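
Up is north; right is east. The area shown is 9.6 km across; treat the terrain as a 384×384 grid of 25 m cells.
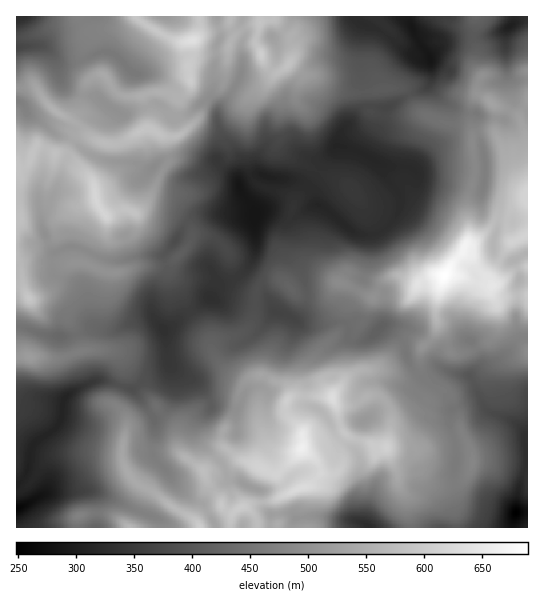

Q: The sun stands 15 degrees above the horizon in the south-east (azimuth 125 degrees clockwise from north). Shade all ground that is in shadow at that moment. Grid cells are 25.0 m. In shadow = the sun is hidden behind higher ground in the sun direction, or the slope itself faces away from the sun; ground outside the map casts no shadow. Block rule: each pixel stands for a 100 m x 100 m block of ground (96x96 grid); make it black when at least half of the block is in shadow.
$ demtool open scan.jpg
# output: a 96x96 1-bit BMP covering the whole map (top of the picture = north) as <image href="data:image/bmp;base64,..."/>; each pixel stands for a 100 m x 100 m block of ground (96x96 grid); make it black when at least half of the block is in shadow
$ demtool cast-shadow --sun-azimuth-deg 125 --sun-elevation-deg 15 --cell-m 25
<image width="96" height="96" href="data:image/bmp;base64,Qk2+BAAAAAAAAD4AAAAoAAAAYAAAAGAAAAABAAEAAAAAAIAEAAATCwAAEwsAAAIAAAAAAAAA////AAAAAAAAAAAAAAAAAAAAAAAAAAAAAAAAAAAAAAADwAAAAAAAAAAAAAAD8AAAAAAAAAAAAAAH+AAAAAAAAAAAAAAH8AAAAAEAAAAAAAAHgAAAAAOAAAAAAAAAAAAAAAEAAAAAAAAAAAAAAAAAAAAAAAAAAAAAAAAAAAAAAAAAAAAAAAAAAAAAAAAAAAAAAAAAAAAAAAAAAAAAAAAAAAAAAAAAAAAAAAAAAAAAAAAAAAAAAAAAAAAAAAAAACAAAAAAAAAAAAAAACAAAAAAAAAAAAAAADAAAAAAAAAAAAAAAAAABAAAAAAAAAAAAAAADgAAAAAAAAAAAAAAHgAAAAAAAAAAAAAADwAAAAAAAAAAAAAADwCAAAAAAAAAAAAAAQDAAAAAAAAAHgAAAAHAAAAAAAAAH4AAAIDgAAAAAAAADwAAAIAAAAAAAAAAAAAAAEAAAAAAAAAAAAAAAGABAAAAAAAAAAAAAGADwAAAAAAAAAAAAAAB4AAAAAAAAAAAAAAAAAAAAAAAAAAAAAAAAAAAAAAAAAAAAAAAAAAAAAAAAAAAAAAAAAAAAAAAAAAAAAAAAAAAAAAAAAAAAAAAAAAAAAAAAAAAAAAAAAAAAAAAAAAAAAAAAAAEAAAAAAAAAAAAAAAAAAAAAAAAAAAAAAAAAAAAAAAAAAAAAAAAAAAAAAAAAAAAAAGAAAAAAAAAAAAAAAGAAAAAAAAAAAAAAAHAAAAAAAAAAAAAAADAAAAAAAAAAAAAAABgAAAAAAAAAAAAAAxAAAAAAAAAAAAAAB/MAAAAAAAAAAAAAB//gAAAAAAAAAIAAB//wAAAAAAAAAYAAD//wAAAAAAAAAYAAD//4AAAAAAAAAIAAD//8AAAAAAAAAIAAB//8AAAAAAAAAAAAA//+AAAAAAAAAAAAAP/+AAAAAAAAAAAAAH/8YAAAAAAAAAAAAB/4YAAAAAAAAAAAAB/QYAAAAAAAAAAAAA+AcAAAAAAAAAAAAAeAcAAAAAAAAAAAAAGAcAAAAAAAAAAAAAAAcAAAAAAAAAAAAAAAMAAAAAAAAAAAAAAAMAAAAAAAAAAAAAAAMAAAAAAAAAAAAAAAMAAAAAAAAAAAAAAAEAAAAAAAAAAAAAAAAAAAAAAAAAAAAAAAAAAAAAAAAAAAAAAAAAAAAAAAAAAAAAAAAAAAAAAAAAAAAAAAAAAAAwAAAAAAAAAAAAAAA4AAAAAAAAAAAAAAA4AAAAAAAAAAAAAAAAAAAAAAAAAAAAAAAAAAAAAAAAAAAAAAAAAAAAAAAAAAAAAAAAAAAAAAAAAAAAAAAAAAAAAAAAAAAAAAAMAAAAAAAAAAAAAAAPAAAAAAAAAaAAAAAAAAAAAAAAAfAAAAAAAAAAAAAACdAAABgAAAAAAAAADMA4AAAAAAAAAAAAAMA4AAAAAAAgAAAAAABwAAAAAAAAAAAAAAAAAAAAAAAAAAAAAAAAAAAAAABAAAAAAAAQAAAADAAAAAAAAAA4AAAADgAAAAAAAAA8AAAAAAAAAAAAAAAIYAAAAAAAAAAAAAAA="/>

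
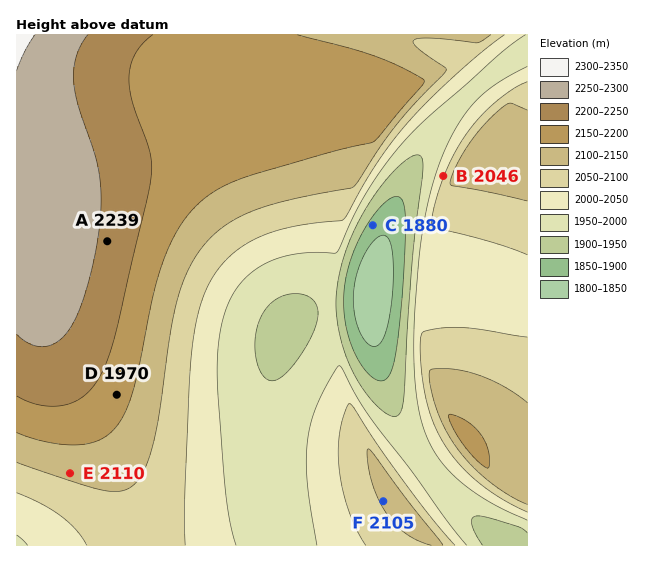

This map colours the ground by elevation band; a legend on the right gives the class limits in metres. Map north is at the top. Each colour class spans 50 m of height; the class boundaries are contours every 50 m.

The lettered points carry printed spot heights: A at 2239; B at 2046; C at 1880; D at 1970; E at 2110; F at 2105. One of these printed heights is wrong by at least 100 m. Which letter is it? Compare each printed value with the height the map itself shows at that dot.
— D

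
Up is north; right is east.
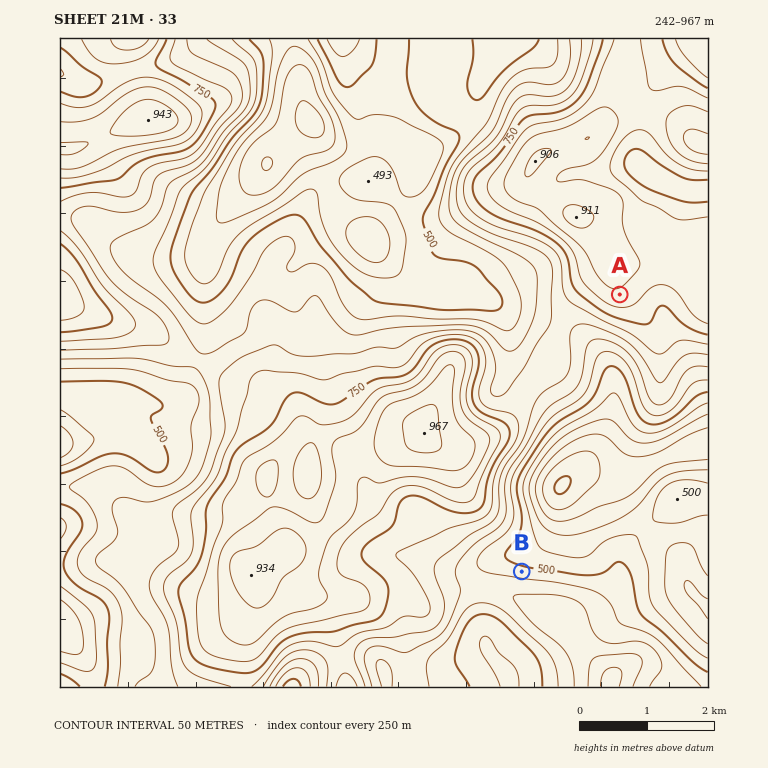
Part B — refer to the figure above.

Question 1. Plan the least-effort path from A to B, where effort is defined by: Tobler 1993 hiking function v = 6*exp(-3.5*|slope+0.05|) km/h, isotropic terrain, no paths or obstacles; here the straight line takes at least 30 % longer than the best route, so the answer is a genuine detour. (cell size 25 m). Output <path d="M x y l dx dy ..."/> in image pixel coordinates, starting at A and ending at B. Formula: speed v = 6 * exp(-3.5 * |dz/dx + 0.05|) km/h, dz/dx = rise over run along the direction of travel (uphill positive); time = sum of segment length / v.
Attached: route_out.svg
<path d="M620 294l-2 4-7 7-6 3-16 0-6 3-5 5-6 11 0 50-5 10-17 17-37 75 0 18 5 10 0 24-8 17 0 5 7 14 5 5"/>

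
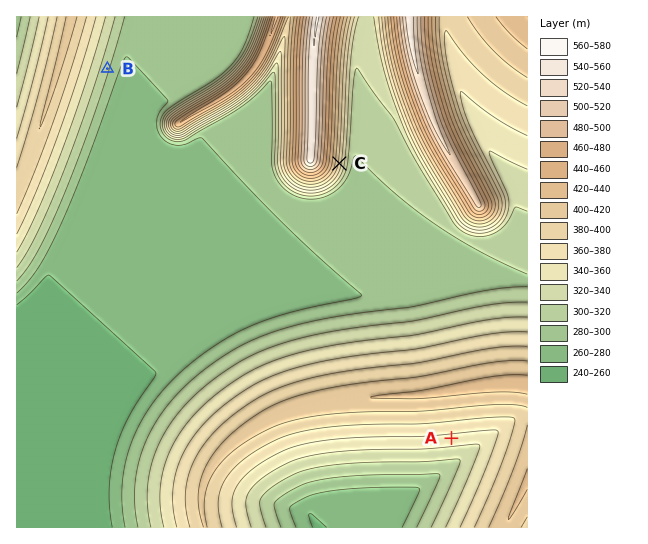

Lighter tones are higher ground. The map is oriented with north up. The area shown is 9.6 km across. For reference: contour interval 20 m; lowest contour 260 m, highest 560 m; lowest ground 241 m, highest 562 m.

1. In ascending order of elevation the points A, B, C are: B A C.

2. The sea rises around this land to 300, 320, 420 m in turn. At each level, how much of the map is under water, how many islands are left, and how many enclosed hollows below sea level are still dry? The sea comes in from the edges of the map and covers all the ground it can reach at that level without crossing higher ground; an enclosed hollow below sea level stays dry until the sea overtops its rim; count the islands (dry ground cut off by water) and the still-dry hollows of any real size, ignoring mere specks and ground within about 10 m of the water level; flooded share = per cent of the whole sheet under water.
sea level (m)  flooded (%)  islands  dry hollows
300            46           0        0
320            55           0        0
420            92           0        0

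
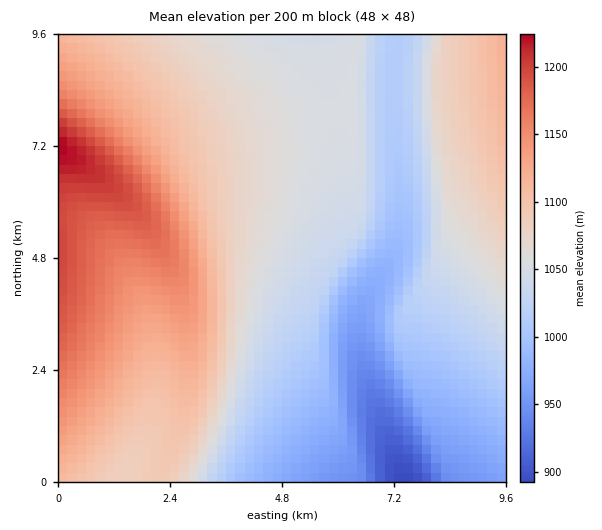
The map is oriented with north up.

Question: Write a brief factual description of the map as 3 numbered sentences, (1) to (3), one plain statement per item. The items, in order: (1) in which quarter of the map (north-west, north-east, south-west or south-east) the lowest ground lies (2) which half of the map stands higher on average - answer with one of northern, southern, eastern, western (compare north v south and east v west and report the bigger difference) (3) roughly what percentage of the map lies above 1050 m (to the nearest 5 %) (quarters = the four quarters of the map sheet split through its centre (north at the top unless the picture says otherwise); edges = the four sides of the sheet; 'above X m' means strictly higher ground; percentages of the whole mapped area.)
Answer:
(1) Look to the south-east quarter for the lowest ground.
(2) On average the western half of the map is the higher ground.
(3) Roughly 60 % of the ground is higher than 1050 m.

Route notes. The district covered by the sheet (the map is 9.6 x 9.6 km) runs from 890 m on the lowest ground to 1230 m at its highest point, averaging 1060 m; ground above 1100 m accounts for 26.6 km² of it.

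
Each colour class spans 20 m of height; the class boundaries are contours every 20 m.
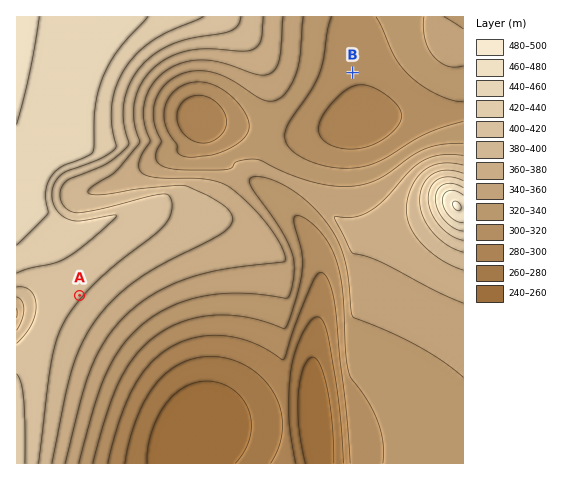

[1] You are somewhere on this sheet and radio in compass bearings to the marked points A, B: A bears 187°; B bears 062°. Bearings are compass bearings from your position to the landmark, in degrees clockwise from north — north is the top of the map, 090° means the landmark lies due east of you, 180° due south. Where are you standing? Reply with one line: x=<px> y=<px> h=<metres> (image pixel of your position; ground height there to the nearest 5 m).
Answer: x=90 y=212 h=400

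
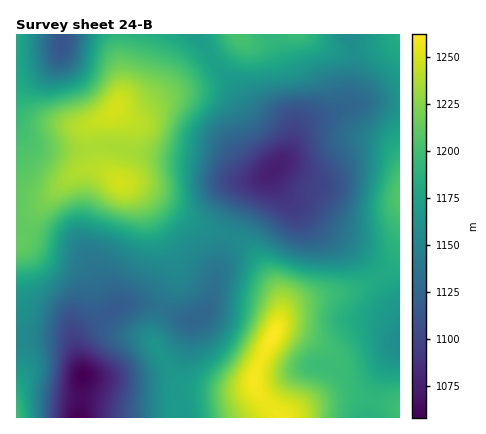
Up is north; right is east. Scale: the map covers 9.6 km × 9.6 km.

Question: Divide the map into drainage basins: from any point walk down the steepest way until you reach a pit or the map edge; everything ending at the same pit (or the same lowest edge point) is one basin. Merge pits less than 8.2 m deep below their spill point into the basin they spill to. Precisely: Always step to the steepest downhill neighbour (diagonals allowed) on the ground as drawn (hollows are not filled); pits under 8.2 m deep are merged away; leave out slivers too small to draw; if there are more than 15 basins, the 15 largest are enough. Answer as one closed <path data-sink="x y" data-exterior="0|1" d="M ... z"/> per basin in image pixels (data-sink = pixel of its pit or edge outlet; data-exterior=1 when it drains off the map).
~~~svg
<path data-sink="276 168" data-exterior="0" d="M304 34l-16 0-26 9-14-1-10-8-10 10-36 24-20 19-32 25-10 2-14-5-8 7-12 6-5 6 2 26 4 10 5 5 20 14 20 6 50 33 14 7 26 8 14 8 9 11 23 36 3 8-1 18 6-9 14-7 20-6 28-4 20-8 18-11 11-11 3-6 0-218-38 12-18 2-16-4z"/><path data-sink="82 376" data-exterior="0" d="M94 168l-10 1-12 6-34 32-10 4-12 1 0 206 384 0 0-12-48-11-30 5-32 15 14-11 14-16 9-20 1-12-4-6-12-10-26-10-11 2-16 30-5 22-4 3-14 4-20 0-34-6-9-9-20-36 0-8 5-16 18-40 0-12-3-8-32-58-15-14-18-11z"/><path data-sink="196 318" data-exterior="0" d="M130 184l-4 0 19 20 31 60-1 16-20 44-2 8 2 14 18 30 13 11 30 4 20 0 14-4 4-3 5-22 20-40 2-22-4-10-22-34-13-14-50-20-44-30z"/><path data-sink="62 42" data-exterior="0" d="M118 34l-102 0 0 178 12-1 10-4 28-27 18-11 10-1 10 2-7-6-4-10-2-26 5-6 16-9 9-15 1-26z"/><path data-sink="400 340" data-exterior="1" d="M400 256l-3 6-11 11-24 14-14 5-46 9-12 5-6 6-8 18 10 0 16 5 20 13 6 8-1 12-9 20-26 25 24-11 28-7 56 11z"/>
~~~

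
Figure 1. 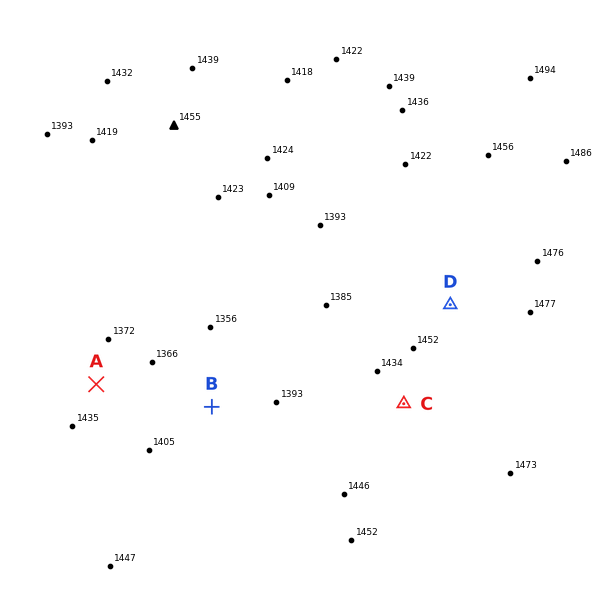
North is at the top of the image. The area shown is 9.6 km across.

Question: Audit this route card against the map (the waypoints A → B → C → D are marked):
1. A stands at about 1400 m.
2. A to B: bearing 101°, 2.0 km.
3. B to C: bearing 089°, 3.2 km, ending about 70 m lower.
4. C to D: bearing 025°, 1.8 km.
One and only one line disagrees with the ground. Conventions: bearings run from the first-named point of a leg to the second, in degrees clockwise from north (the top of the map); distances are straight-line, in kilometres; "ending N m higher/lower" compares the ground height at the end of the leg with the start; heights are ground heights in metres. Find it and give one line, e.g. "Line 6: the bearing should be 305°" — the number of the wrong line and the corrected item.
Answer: Line 3: it should read "ending about 70 m higher".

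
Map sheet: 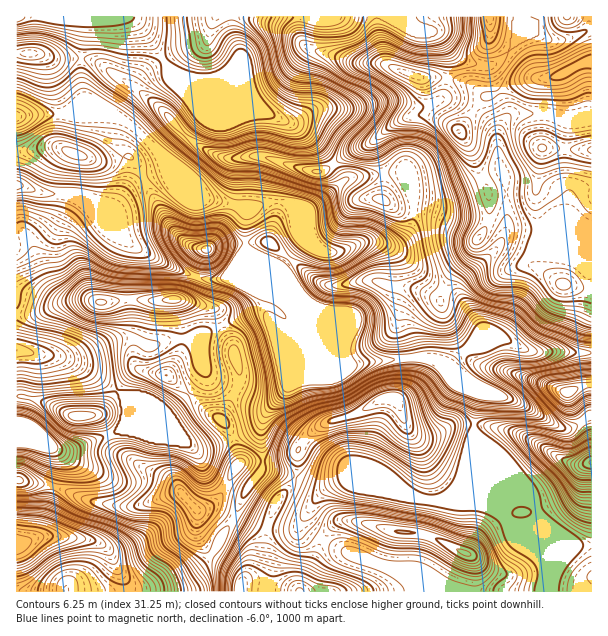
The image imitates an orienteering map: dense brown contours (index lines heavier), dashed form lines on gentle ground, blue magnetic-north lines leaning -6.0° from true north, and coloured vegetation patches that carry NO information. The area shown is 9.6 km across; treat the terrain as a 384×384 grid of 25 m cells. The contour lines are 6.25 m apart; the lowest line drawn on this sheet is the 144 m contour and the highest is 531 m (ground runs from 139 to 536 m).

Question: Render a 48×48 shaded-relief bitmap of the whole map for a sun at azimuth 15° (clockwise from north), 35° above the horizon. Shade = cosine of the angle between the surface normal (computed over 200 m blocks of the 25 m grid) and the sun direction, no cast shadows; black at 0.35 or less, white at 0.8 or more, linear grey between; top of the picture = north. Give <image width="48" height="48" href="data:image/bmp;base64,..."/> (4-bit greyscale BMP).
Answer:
<image width="48" height="48" href="data:image/bmp;base64,Qk32BAAAAAAAAHYAAAAoAAAAMAAAADAAAAABAAQAAAAAAIAEAAATCwAAEwsAABAAAAAAAAAAAAAAABEREQAiIiIAMzMzAERERABVVVUAZmZmAHd3dwCIiIgAmZmZAKqqqgC7u7sAzMzMAN3d3QDu7u4A////AKmIiIiHZVVVVoiIiaq7qpiHd2VWd4h4h6mZmZmHVVVVZ4iImqq6qYh3dlRXiIh4iKqqqpl2VERFeZmZqqmZiHZmVEVomZh3iImaqphlVURGeJmZqpiHdlVERXmqqYd3iGd3dlQjRVVWeJmImIh2VVVmerzKmHd3ZkRDIQABNFZmZ4iIiIh2d5q7zcu6h3d2VBERABI0RFVnd4mHd4iavM3cy6mYh3d1NAASNWeIdlaJh4mYd4mrzLupmIiIeIdkNDRXiamYh3irmHiZh3iqmYh2Z3d3d3ZDM5qruph3eJrLmGeJh3iId3dVVnd3d2QhM9zLqHZnibzKiIeHZnd3d2Q0Vnh3d0IUdsupdmeJu7uoeJmXZ3ZVVUM1Z3h3dTNqupl0NGeaqpl2V5qYiHVDMzRWd3d3VWnNy3YxE0aIiHdUV4mZmYZDNEVomYiHib3JikMTVmeId3ZVeIiazLuoZVZ5q7qrzcpjRzRoqqmId2RomYiKze7tuHeavNzMynMSNYmru7qGZUV5mIeKq97u3Lu8zMqYZCE2ZaqqqphlRFeIh3iZiJq83u/+25hlM0esuqqZmIdmeIiId3iZh4iIrN7tuXdmeb3d3ZiHd2ZoiZiHd4mph3d3d3iZh2eJq7u6qmZlVVZ4iIiHeJqod3d3dURVVFeImHVEQ1REQzRWZmd3eKqod3d3dmVVRFZ3ZTEBEWVEMiNFVVVmeKuXd3d3dmZlVWZUMhASNHdlREVVVVVniaqId3ZVRFZmZ3UgABI0VniId4mZmZq7zMqId1MyI1Z3d3QQASRVZ4iZmr3d7u7cvKiHdkZ2VXiIh2QzM0VneJmaq97u7tuFV4d3dpvLqZmYdlNGZmeIiIiZq93MynMRJXd3eby7u6qHZkNHh3iIiIiZq8uphSJHd4h3mph3mZh2ZlRXiIiId4iJmqmHZDfN26mJqYYzRVRWZmd3d3d3d4mZmZh3ZYzu7KmqmHUyIiNWd3iHd3d3d6qZmYd3Z73MypiJh2UzIjV3d3Z3d3d3d6qZiHd3aLqYh3Z3ZTJFZniHd1Vnd3d3d5d2ZlZmeJh3VERDEABHiIiHdkV4h3d3d1VVRFVmeId0IiIQACNXd4iHZUV4h3ZnZlVVVWd3iHZBEzMkaJl1RGd2VDV3dmZmZXdmeJmIiGMkeZiazMqGQ0VUMiV3dmZ3dpmJqqmJhjJqzMzd3KmIh0MhEUZ3ZniIiKmqqpmIYyarqqvLqYiaqXQiJHiHZ4mYiYiIiIh2Q2qpiImYdniJmYdmaJh3d4iHeFVmd3ZUR6uXd3d1RFZlVmd3eIh3dmZmZ0RWZ2RFeamHd3dkMzMiIjRWZ3eIdlVVZkRWZlVniZh3d3dTMiEQARNXd4iIh2ZmZkVmZmeJmIdlZ3dUMyIjM1eaqpmIiImYdmd4iImZmHZVVnZERFVoiJvMy6h2eJmpmKqqqaqZmHZmZmQ0VomqqrzMupdmeJmImbu7qZmZiHd3dkNFeaqqqrupiIdneIh2eLu6mZmYh3d3dkRXmrqpmamHd3ZneHdlZw=="/>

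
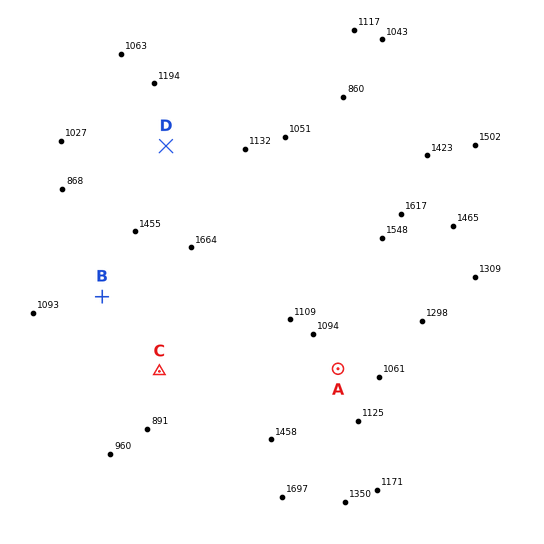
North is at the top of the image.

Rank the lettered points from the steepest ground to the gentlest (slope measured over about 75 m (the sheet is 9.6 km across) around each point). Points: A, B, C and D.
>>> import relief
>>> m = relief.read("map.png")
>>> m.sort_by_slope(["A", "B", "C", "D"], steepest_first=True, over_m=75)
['C', 'B', 'D', 'A']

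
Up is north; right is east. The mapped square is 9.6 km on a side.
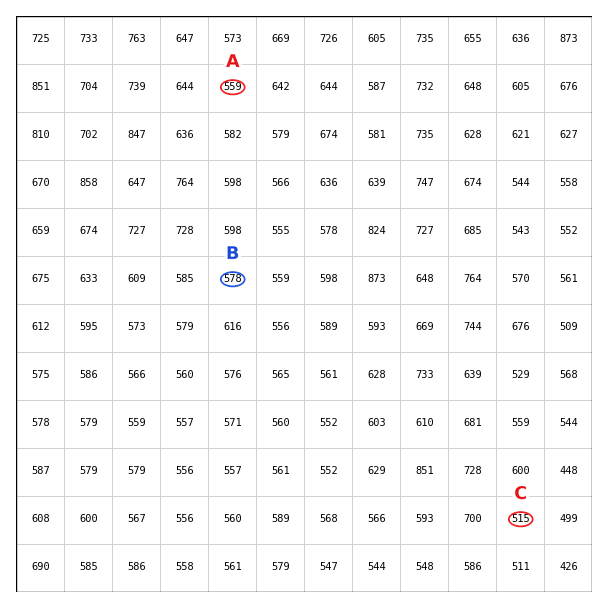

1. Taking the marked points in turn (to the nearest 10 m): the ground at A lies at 560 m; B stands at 580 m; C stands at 510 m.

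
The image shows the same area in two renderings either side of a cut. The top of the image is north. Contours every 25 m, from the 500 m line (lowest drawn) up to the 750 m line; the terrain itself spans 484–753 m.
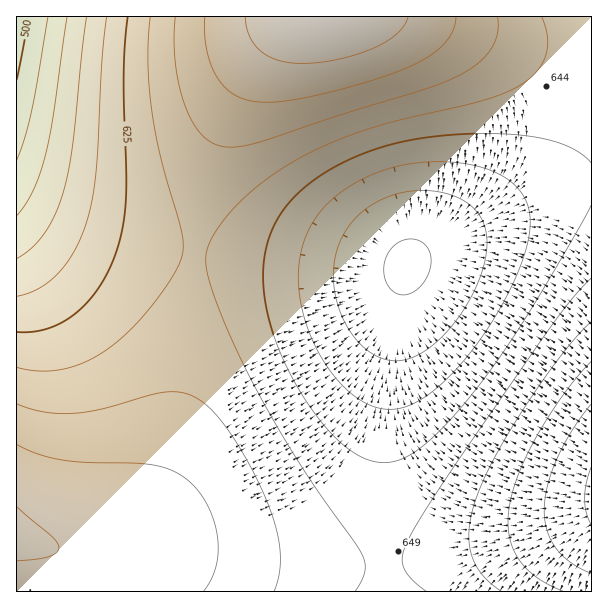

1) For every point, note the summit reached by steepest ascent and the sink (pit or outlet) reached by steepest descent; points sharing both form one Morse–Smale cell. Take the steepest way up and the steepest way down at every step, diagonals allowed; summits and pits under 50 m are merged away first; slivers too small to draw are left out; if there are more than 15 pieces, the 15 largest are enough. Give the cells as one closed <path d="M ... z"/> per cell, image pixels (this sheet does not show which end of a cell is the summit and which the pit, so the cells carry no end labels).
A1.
<path d="M591 16l-294 2-26 24-9 12-30 53-21 58-11 47-6 40 3 2 123 14 48 3 33-1 6-4 9-10 16-10 69-34 60-22 30-4z"/><path d="M591 186l-30 4-60 22-69 34-16 10-10 11-15 87-9 98 0 91 4 45 3 4 203-1z"/><path d="M195 253l-3 19-16 142-10 48-8 23-14 31-22 25-24 11-34-1 8 3 7 10 3 27 305 1-5-49 0-91 9-98 15-87-19 4-48-1-93-10z"/><path d="M17 194l-1 397 65 1 1-14-3-14-7-10-8-3 34 1 24-11 22-25 14-31 8-23 10-48 18-160-44-7-43-11-42-14-30-16z"/><path d="M299 16l-282 0-1 178 19 12 45 22 57 16 57 9 17-88 21-58 30-53 9-12z"/>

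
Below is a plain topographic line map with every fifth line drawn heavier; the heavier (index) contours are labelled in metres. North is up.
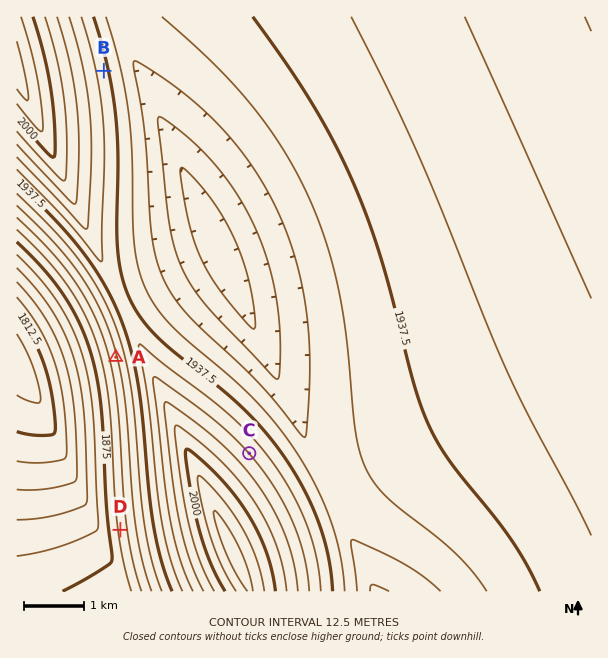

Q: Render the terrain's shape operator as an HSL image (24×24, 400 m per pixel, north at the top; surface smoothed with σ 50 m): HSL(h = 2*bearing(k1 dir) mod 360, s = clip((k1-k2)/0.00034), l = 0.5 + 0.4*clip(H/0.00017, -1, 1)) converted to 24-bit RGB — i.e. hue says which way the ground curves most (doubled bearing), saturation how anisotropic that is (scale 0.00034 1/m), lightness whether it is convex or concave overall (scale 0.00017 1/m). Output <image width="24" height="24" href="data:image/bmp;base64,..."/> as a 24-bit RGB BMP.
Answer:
<image width="24" height="24" href="data:image/bmp;base64,Qk32BgAAAAAAADYAAAAoAAAAGAAAABgAAAABABgAAAAAAMAGAAATCwAAEwsAAAAAAAAAAAAAfH6HfXyHgHyIg3mJZRp2jHuMjnyNkHyOkX2Q1v/Mjn2Sh3uOgXuMe3qKXB1zcnSIeYaHeYeFeoaCe4V/fIV+fYR9f4N+f4J+e36He3uHfnuIdDyFe0WJinuLjHuMjnyMntGNwvW1jXyOiX2NhX2MfWWMZSZ7fICIe4OHe4WGfIWEfIWBfYSAfoN/foJ+f4J/eX2GeXqGfHiHXhlxhHiJiHqKi3uKjHyJ1//MloJ/jH2Li36Lh36KaCN7fmyJfn+HfYGGfYOFfYSEfYSDfoOBfoKAfoJ/f4F/eH2FeHmFckqEbjR/g3mHh3mIiXqIk7eB1f3Ki3yGi32Hin6Hh3KKZyB4gn+GgH+Ff4CFfoGEfoKDfoODfoKBfoKAf4GAf4F/dnyDdniDWBlrfHKEgneFhniGiHmF1//Mk6J+inyDiX2DiX6Ecix+gmCIhICFgoCEgICDf4CDf4GCf4KCf4KCf4GBf4GAf4GAdXuAbld/YCdxe3aAgHaChHeCjZ961//MiXp/iXx/iX1/iHmCZx1zhX+ChICCg4CDgYCCgICCgICCf4GBf4GBf4GBf4GAf4CAc3p9Uxxkc2h8eXR9fnV/gXZ+zP2/krV9iHp8iHt8iHx8eziCg1CGhX9/hICAg4CBgoCBgYCBgICBgICBf4CBf4CAf4CAf4CAbGJ5Uh5icnJ4d3N5e3V7hop11//MhXh4h3p5iHx6iHt6Zx1wh359hYB+hIB/g4CAgoCAgYCAgICAgICAgICAgICAf4CAf4CAUyFia1x1cXJ1dHN2eHR3r/Odk8t+g3p3hn14h396hEiEfz+Ch4J9hoJ+hIJ/g4F/goF/gYCAgYCAgICAgICAgICAgICAf4CATBpZcHNzcHJzcnJzd3pz1v/Mf3x2gn13hX94h4F5Zh5uh355h4R9hoN+hYN+g4J/goF/gYF/gYCAgICAgICAgICAgICAgICAaU5xcHJycHJycXNzk9+BmOKFfXx1gYB2hIN4g1eAdTJ7iIZ8h4V9hoV9hYR+g4N/goJ/gYF/gYF/gICAgICAgICAgICAgICAcnJzcHJzcHJzcHVy1f/Mdn5zen11foF2goR3YyFshnl0h4h7h4d8hoZ9hYV+g4N/goJ/gYF/gYF/gIB/gIB/gICAgICAgICAdHN1cXJ0cHN0f8VzpfSWc3p0d351e4F2gmV/aClyhId6hYd7hYd8hIZ9hIV+g4N+goJ/gYF/gYF/gIB/gIB/gIB/gICAgICAdnN4cnJ3cXR31P/McYdzc3x3dX92eIJ2YSZthGuAgYd6god8g4d9g4Z9g4R+goN+gYJ/gYF/gIF/gIB/gIB/gIB/gIB/gIB/eXR7dHN6dqxyvf2xc3x8dH56dYF5bneBXSNsfId5f4d7gId8gYZ9goV9goR+gYN/gYJ/gYF/gIF/gIB/gIB/gIB/gIB/gIB/e3V/dnR+0v/Kc5p3dH5/dYF/doN9Yi1zdV6Deod6fYd7f4d8gIZ9gIV+gYR+gYN/gYJ/gIF/gIF/gIB/gIB/gIB/gIB/gIB/fXaCdpp51P/MdXuBdX+CdoODdIKEVx9qeYZ+eod9fId8fYZ8f4Z9f4R+gIN+gIJ/gIJ/gIF/gIB/gIB/gIB/gIB/gIB/gIB/fneEx/y9fLR6d3uEd3+Ed4SFZjh8bk6CeoeAe4d/fIZ+fYZ+foV+f4R+f4N+gIJ/gIF/gIF/gIB/gIB/gIB/gIB/gIB/gIB/epCP1P/MeHmGeHyGeICGeIGGVx1seYaFe4eCfIaBfYaAfYV/foR+foN+f4N/f4J/gIF/gIF/gIB/gIB/gIB/gIB/gIB/gIB/t/Srj8+HenqHen2HeoCHbUeDaz6Ae4eGfIaEfYaCfYWBfoWAfoR/f4N/f4J/f4F/f4F/f4B/gIB/gIB/gIB/gIB/gIB/gIB/1f/MfXyIe3uHe32He3+HWh1veX+GfIaGfYaEfYWDfoWCfoSBfoOAf4KAf4J/f4F/f4F/f4B/f4B/gIB/gIB/gIB/gIB/gIB/peaZfnyGfHyGfH6GdViGaDB8fYOGfYWFfYWEfoSDfoSCfoOBf4KAf4KAf4GAf4F/f4B/f4B/f4B/f4B/f4B/gIB/gIB/gIB/foGKf32GfX2GfX6GXh9yeHWGfYKFfoOEfoSEfoODfoOCf4KBf4KAf4GAf4GAf4CAf4CAf4B/f4B/f4B/f4B/f4B/gIB/gIB/gH6Ef36Ffn6FemiGZCZ3foGEfoKEfoKEfoODf4OCf4KCf4KBf4GAf4GAf4CAf4CAf4CAf4CAf4B/f4B/f4B/f4B/f4B/f4B/"/>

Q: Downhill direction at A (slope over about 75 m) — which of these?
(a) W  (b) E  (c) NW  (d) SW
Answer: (a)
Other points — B E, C NE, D W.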